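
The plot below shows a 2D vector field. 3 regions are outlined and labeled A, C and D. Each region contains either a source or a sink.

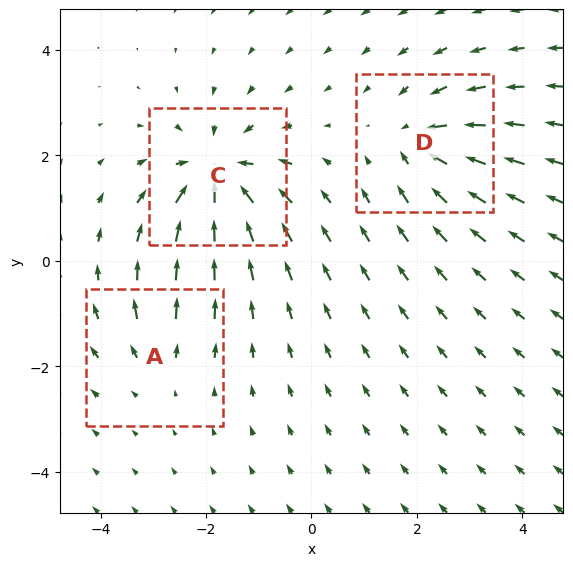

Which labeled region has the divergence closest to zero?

A

Divergence at each region's feature centre — A: about +2, C: about -5, D: about -4. Region A is closest to zero.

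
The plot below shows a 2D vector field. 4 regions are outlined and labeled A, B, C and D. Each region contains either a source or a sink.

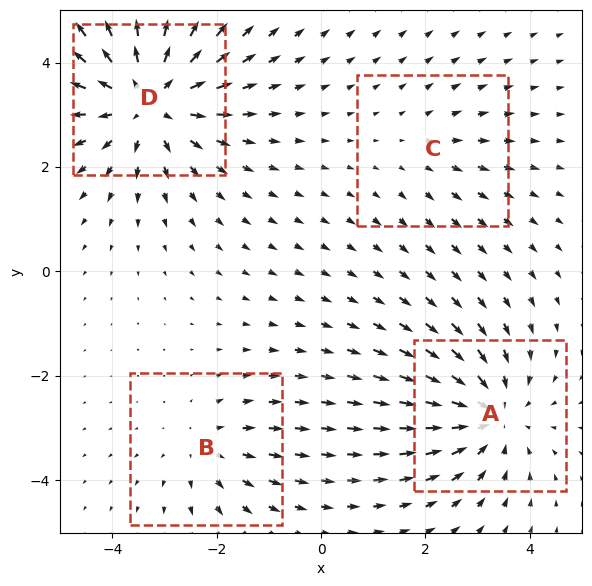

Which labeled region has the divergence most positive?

Divergence at each region's feature centre — A: about -4, B: about +3, C: about +2, D: about +5. Region D is most positive.

D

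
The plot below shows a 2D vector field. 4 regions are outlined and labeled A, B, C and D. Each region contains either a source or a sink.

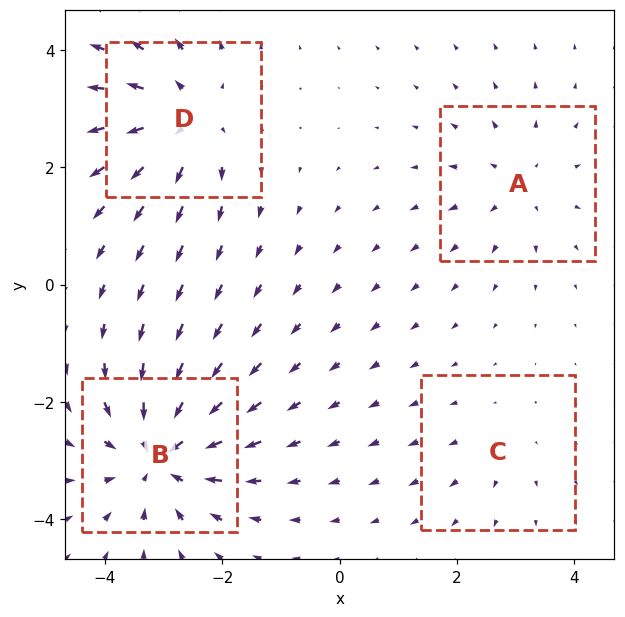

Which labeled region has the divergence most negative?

B

Divergence at each region's feature centre — A: about +3, B: about -7, C: about +2, D: about +5. Region B is most negative.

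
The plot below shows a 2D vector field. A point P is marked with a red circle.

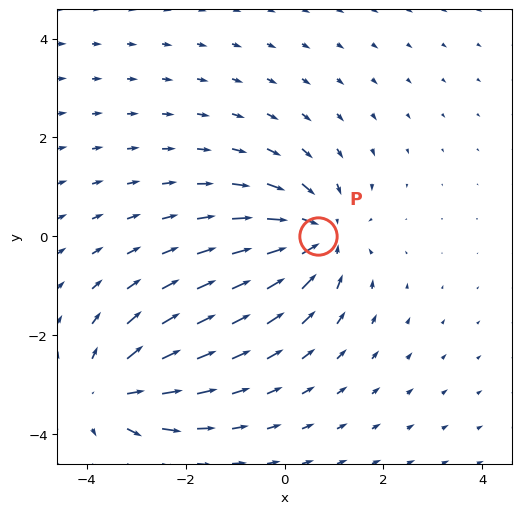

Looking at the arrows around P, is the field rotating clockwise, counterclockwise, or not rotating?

not rotating

Near P at (0.7, 0.0) the arrows show no circulation. The curl there is ≈0.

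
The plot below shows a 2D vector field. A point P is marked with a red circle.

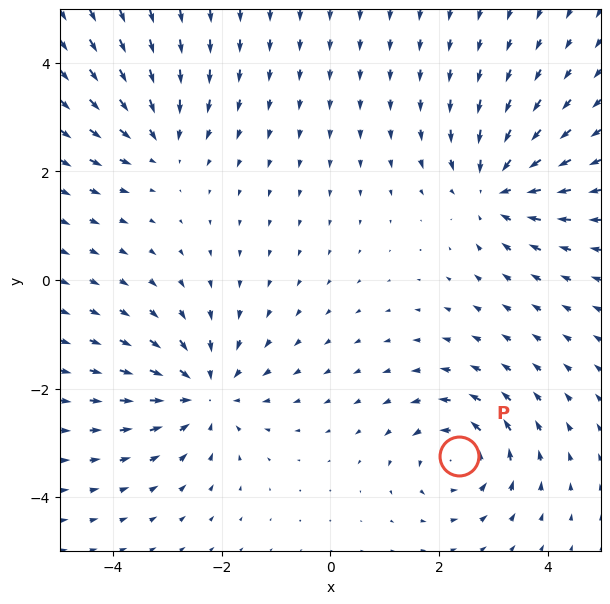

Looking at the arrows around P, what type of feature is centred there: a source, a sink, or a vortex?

vortex

At P (2.4, -3.2) the arrows circulate counterclockwise. Divergence ≈0, curl about +5 — near-zero divergence with nonzero curl is a vortex.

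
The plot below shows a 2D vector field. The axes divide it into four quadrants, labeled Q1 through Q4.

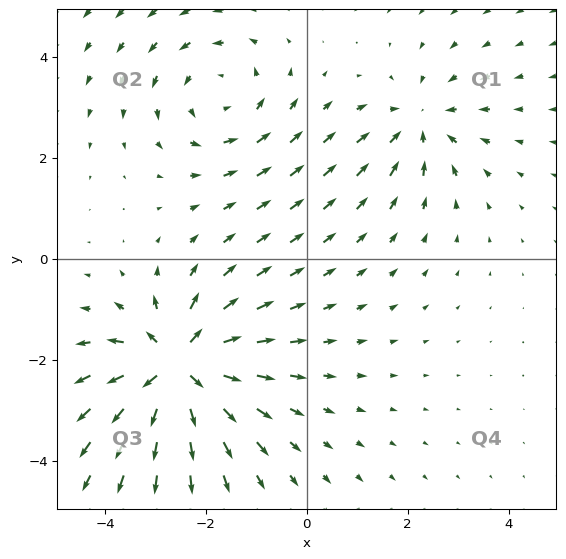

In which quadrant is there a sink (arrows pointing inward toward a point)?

Q1

The sink sits at approximately (2.2, 2.7), which lies in quadrant Q1. The divergence there is about -3, negative as expected for a sink.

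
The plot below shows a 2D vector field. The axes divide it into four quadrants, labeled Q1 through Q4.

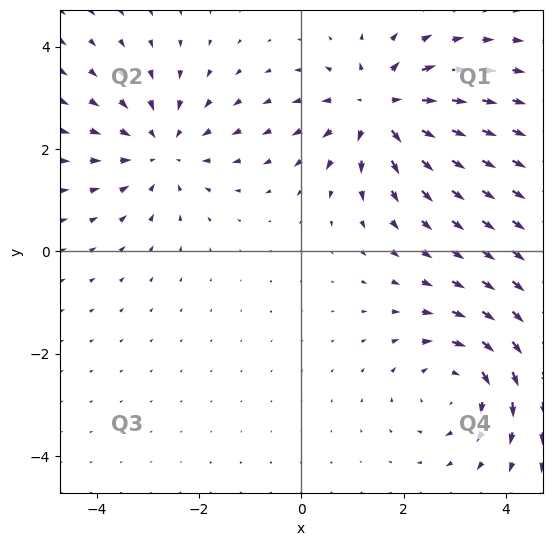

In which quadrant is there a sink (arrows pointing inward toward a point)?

The sink sits at approximately (-2.7, 2.0), which lies in quadrant Q2. The divergence there is about -3, negative as expected for a sink.

Q2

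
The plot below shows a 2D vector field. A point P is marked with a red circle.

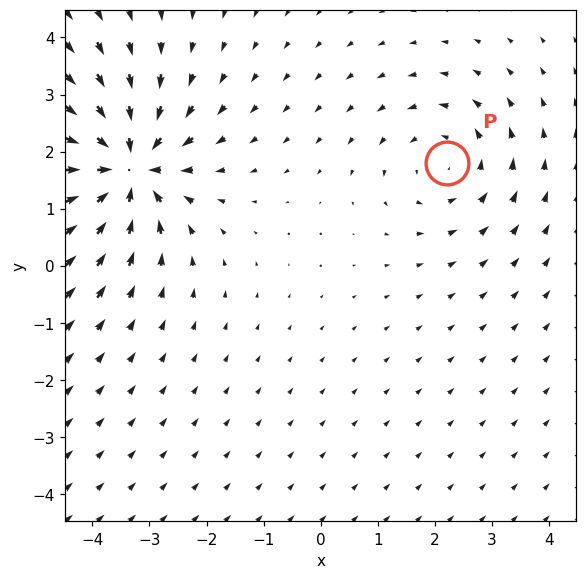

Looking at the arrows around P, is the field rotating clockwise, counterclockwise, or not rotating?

counterclockwise

Near P at (2.2, 1.8) the arrows circulate counterclockwise. The curl (z-component) there is about +2; positive curl means counterclockwise rotation.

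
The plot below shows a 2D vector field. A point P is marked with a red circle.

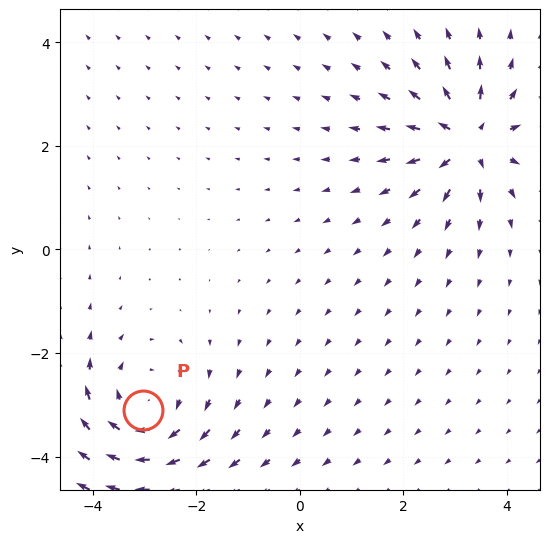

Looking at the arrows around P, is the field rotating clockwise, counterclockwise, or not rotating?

Near P at (-3.0, -3.1) the arrows circulate clockwise. The curl (z-component) there is about -4; negative curl means clockwise rotation.

clockwise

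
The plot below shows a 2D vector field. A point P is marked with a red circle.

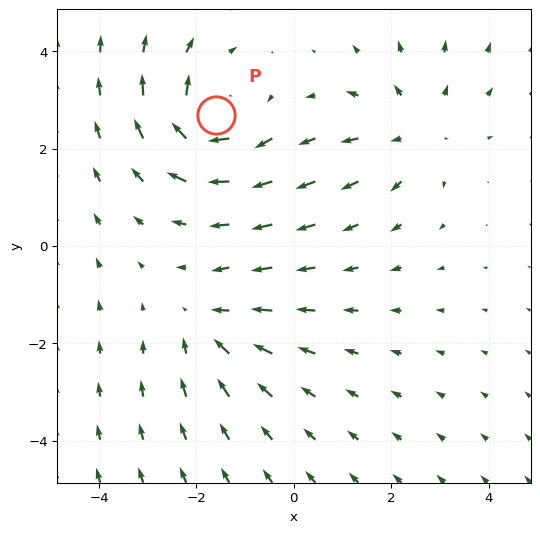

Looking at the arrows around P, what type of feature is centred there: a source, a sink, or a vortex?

vortex

At P (-1.6, 2.7) the arrows circulate clockwise. Divergence ≈0, curl about -4 — near-zero divergence with nonzero curl is a vortex.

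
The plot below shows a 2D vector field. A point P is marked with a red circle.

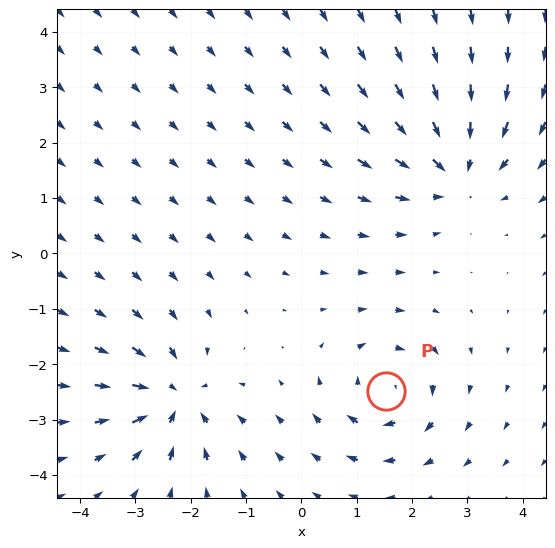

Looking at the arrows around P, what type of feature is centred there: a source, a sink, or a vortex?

At P (1.5, -2.5) the arrows circulate clockwise. Divergence ≈0, curl about -4 — near-zero divergence with nonzero curl is a vortex.

vortex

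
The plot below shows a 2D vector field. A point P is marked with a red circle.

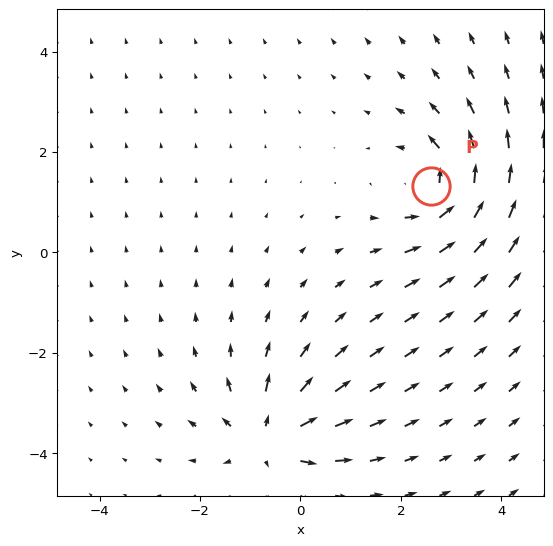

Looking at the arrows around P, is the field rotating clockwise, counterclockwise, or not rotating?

Near P at (2.6, 1.3) the arrows circulate counterclockwise. The curl (z-component) there is about +4; positive curl means counterclockwise rotation.

counterclockwise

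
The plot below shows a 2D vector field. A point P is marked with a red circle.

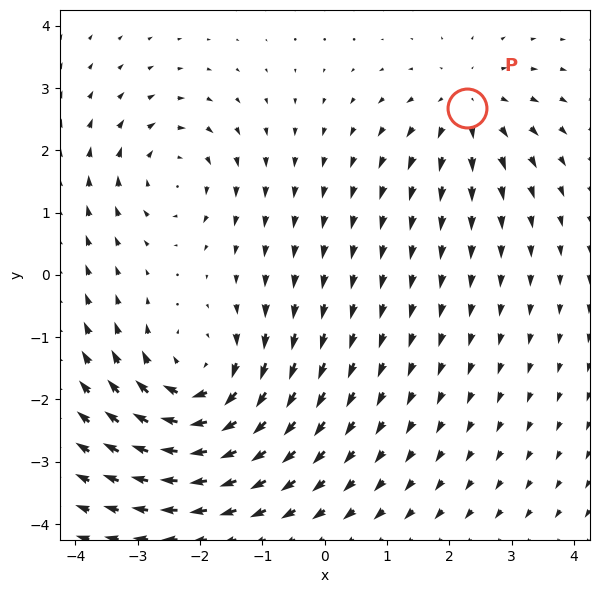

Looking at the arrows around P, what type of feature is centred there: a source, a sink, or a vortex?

At P (2.3, 2.7) the arrows spread outward. Divergence about +3, curl ≈0 — positive divergence with near-zero curl is a source.

source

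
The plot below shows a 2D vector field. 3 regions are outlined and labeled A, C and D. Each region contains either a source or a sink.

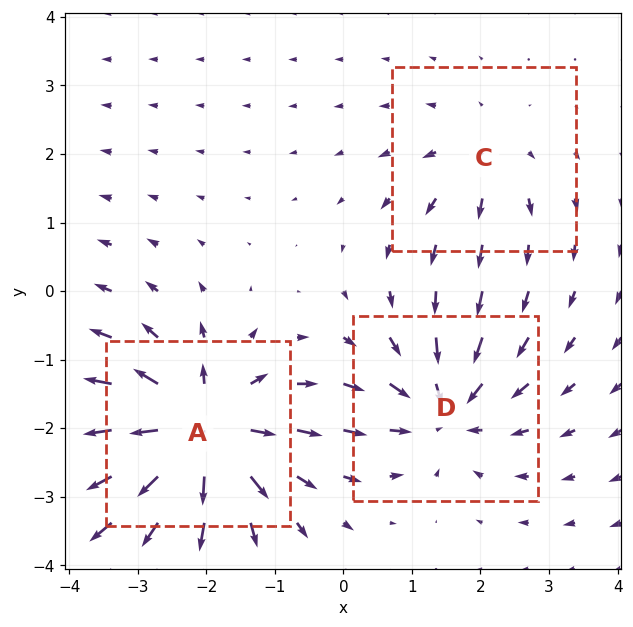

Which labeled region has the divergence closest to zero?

Divergence at each region's feature centre — A: about +6, C: about +2, D: about -4. Region C is closest to zero.

C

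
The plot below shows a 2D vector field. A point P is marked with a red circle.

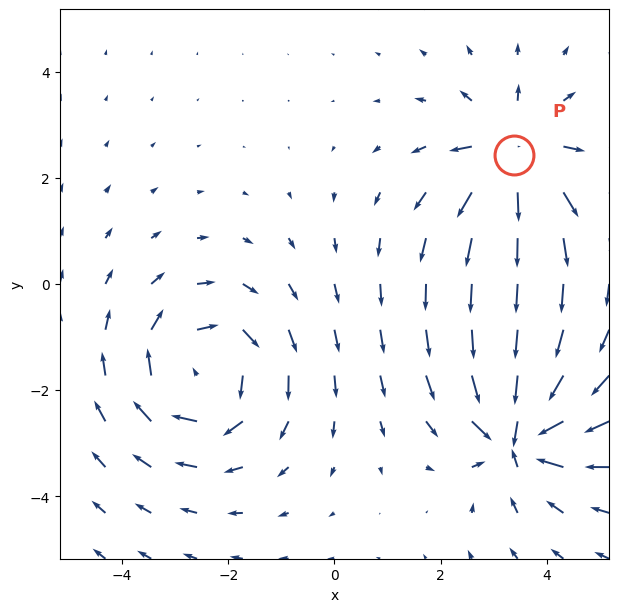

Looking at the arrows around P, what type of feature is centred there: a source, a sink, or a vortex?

At P (3.4, 2.4) the arrows spread outward. Divergence about +4, curl ≈0 — positive divergence with near-zero curl is a source.

source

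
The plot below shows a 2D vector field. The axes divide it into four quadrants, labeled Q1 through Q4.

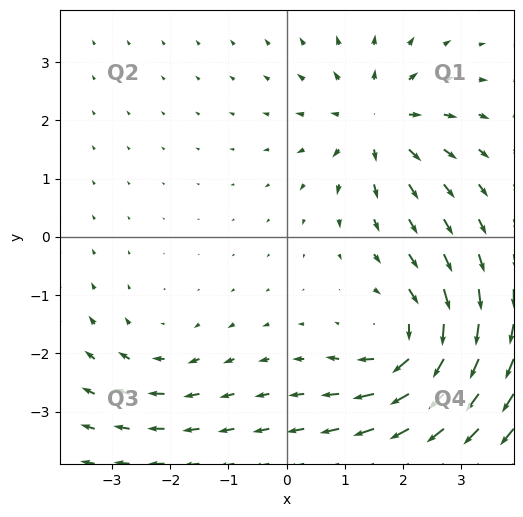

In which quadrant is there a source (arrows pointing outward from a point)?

The source sits at approximately (1.5, 2.0), which lies in quadrant Q1. The divergence there is about +5, positive as expected for a source.

Q1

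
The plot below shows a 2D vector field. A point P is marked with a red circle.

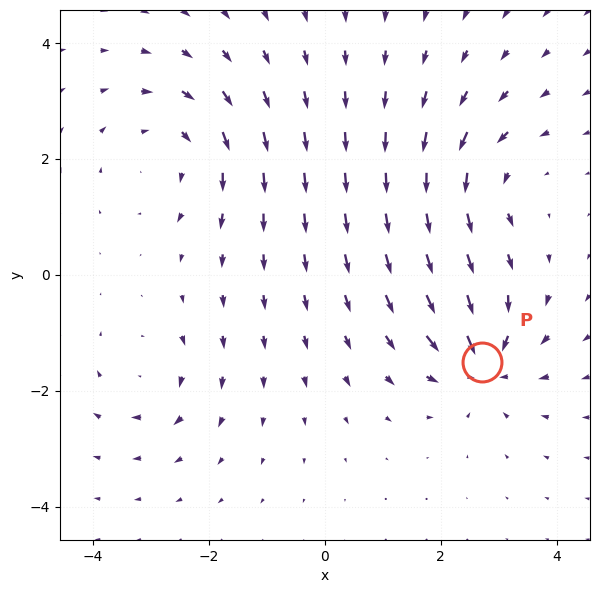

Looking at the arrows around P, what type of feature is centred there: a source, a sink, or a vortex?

At P (2.7, -1.5) the arrows converge inward. Divergence about -5, curl ≈0 — negative divergence with near-zero curl is a sink.

sink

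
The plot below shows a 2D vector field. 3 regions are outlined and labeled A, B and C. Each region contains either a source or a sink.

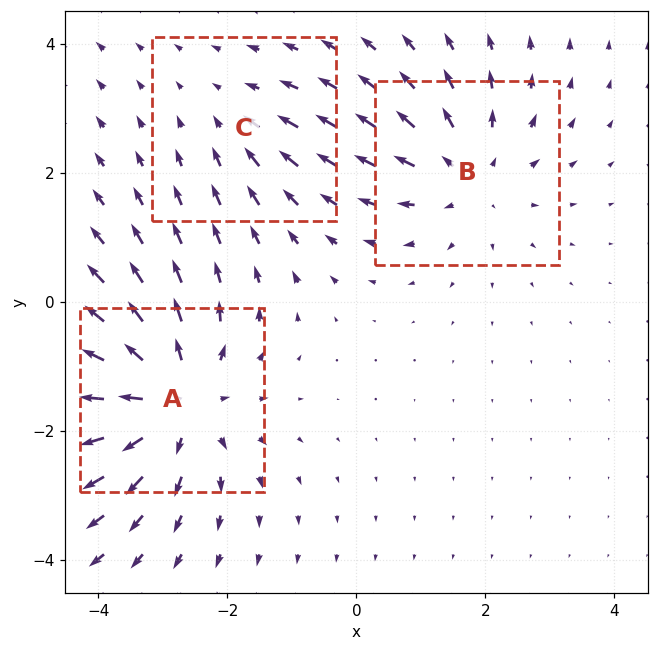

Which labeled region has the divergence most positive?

Divergence at each region's feature centre — A: about +4, B: about +3, C: about -2. Region A is most positive.

A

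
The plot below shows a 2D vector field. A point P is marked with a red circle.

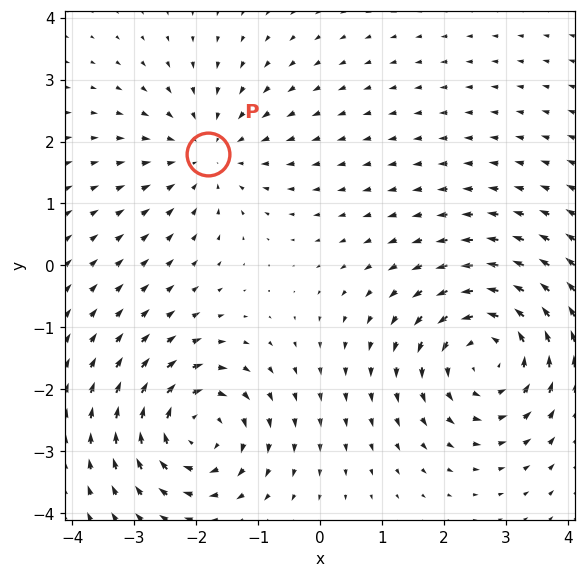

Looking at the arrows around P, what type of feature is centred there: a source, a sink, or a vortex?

sink

At P (-1.8, 1.8) the arrows converge inward. Divergence about -3, curl ≈0 — negative divergence with near-zero curl is a sink.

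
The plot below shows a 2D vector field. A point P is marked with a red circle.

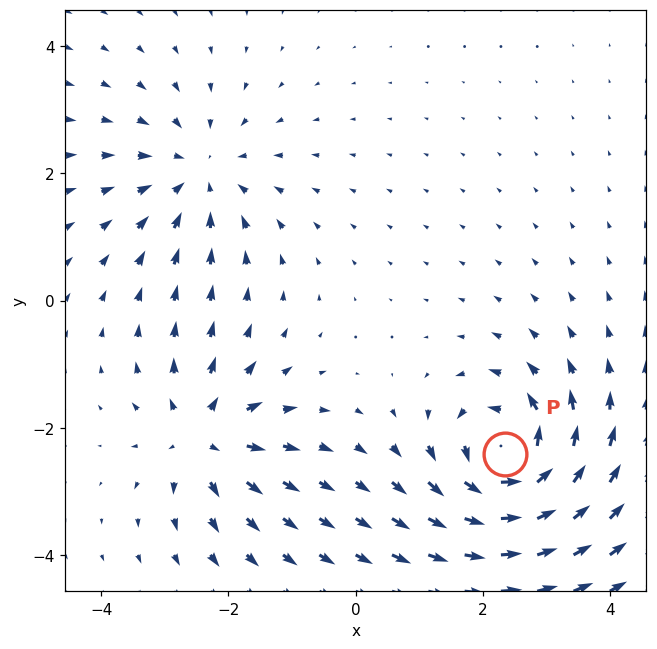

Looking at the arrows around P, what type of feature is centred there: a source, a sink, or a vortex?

vortex

At P (2.3, -2.4) the arrows circulate counterclockwise. Divergence ≈0, curl about +6 — near-zero divergence with nonzero curl is a vortex.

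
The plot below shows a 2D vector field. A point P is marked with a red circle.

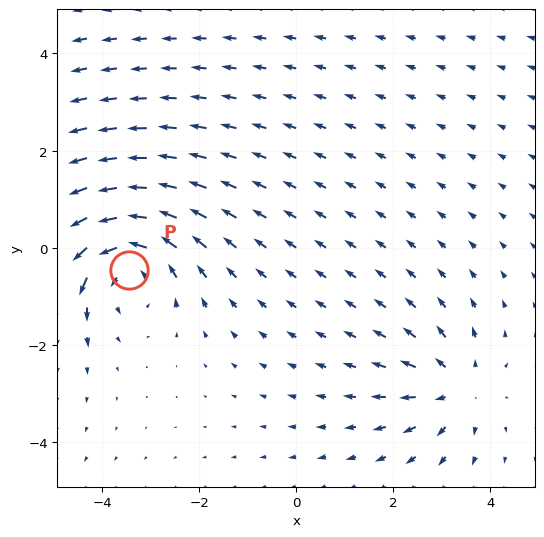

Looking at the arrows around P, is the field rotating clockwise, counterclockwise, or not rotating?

counterclockwise

Near P at (-3.4, -0.5) the arrows circulate counterclockwise. The curl (z-component) there is about +4; positive curl means counterclockwise rotation.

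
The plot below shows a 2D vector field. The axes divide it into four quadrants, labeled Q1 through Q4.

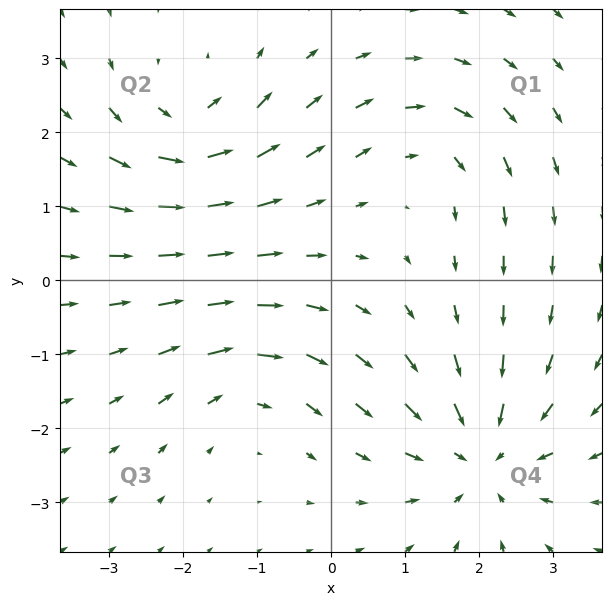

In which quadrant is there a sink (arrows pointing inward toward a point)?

The sink sits at approximately (2.0, -2.4), which lies in quadrant Q4. The divergence there is about -4, negative as expected for a sink.

Q4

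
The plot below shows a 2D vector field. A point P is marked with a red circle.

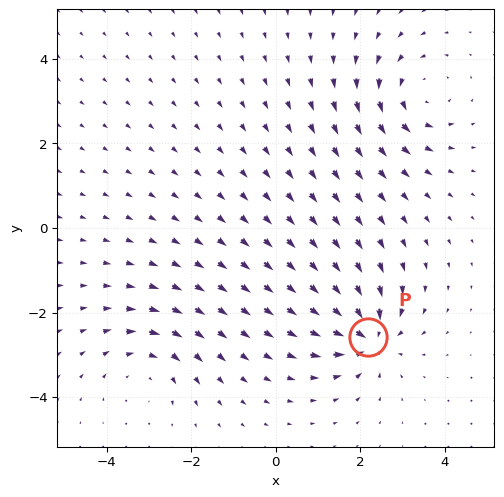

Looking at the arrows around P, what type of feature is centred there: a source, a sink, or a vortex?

At P (2.2, -2.6) the arrows converge inward. Divergence about -7, curl ≈0 — negative divergence with near-zero curl is a sink.

sink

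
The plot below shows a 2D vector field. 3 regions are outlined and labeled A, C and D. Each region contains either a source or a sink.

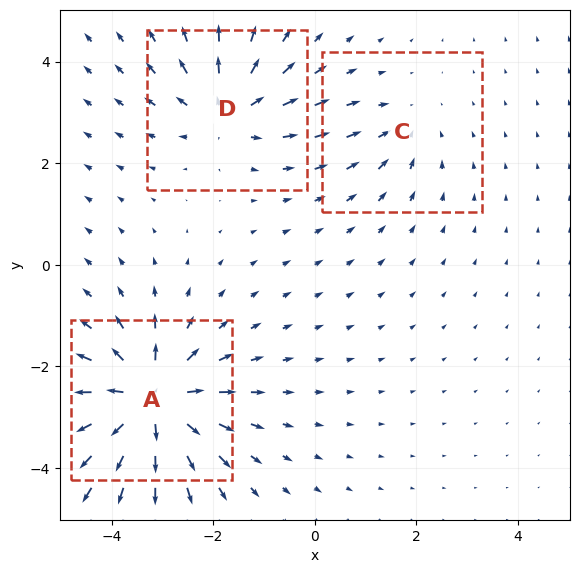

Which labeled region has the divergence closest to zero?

Divergence at each region's feature centre — A: about +6, C: about -2, D: about +4. Region C is closest to zero.

C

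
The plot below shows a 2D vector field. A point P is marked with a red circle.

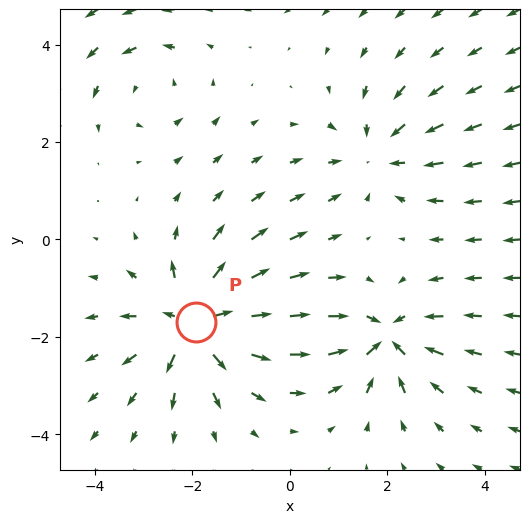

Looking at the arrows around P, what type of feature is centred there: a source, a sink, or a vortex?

At P (-1.9, -1.7) the arrows spread outward. Divergence about +6, curl ≈0 — positive divergence with near-zero curl is a source.

source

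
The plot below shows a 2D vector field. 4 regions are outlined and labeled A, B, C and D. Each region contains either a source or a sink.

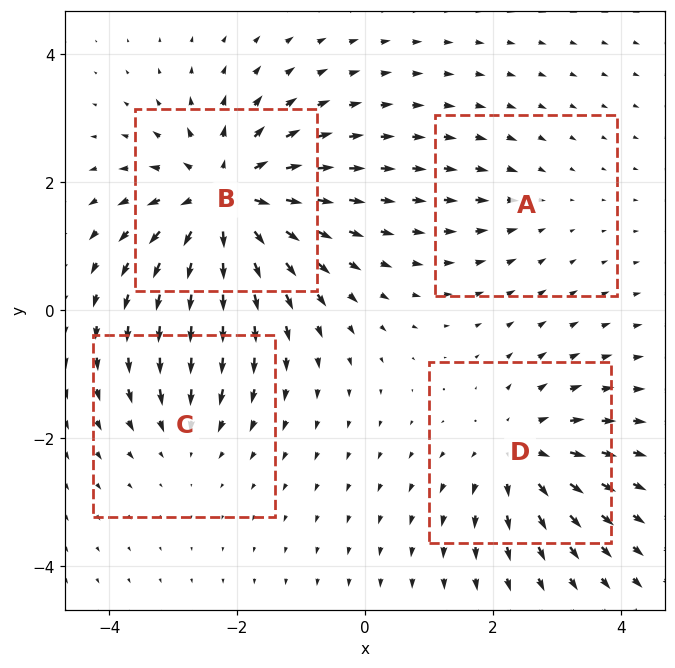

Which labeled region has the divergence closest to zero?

Divergence at each region's feature centre — A: about -2, B: about +8, C: about -3, D: about +5. Region A is closest to zero.

A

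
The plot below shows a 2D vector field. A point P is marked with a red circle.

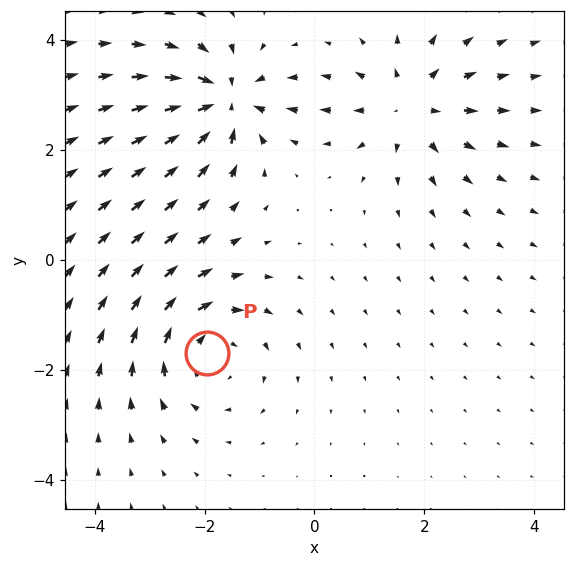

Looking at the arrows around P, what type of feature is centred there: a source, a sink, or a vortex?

At P (-2.0, -1.7) the arrows circulate clockwise. Divergence ≈0, curl about -3 — near-zero divergence with nonzero curl is a vortex.

vortex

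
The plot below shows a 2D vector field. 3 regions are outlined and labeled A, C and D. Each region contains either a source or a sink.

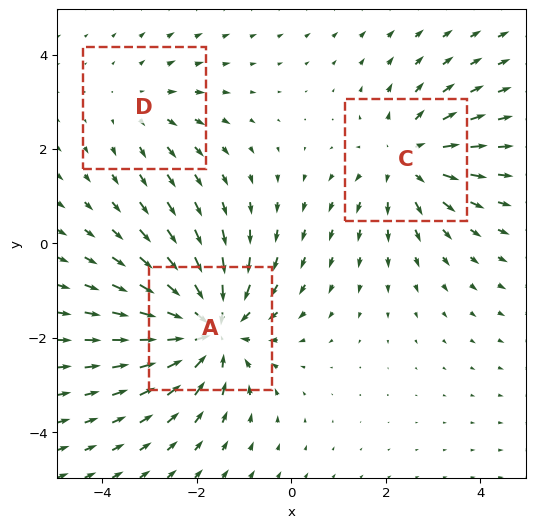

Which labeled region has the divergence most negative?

A

Divergence at each region's feature centre — A: about -4, C: about +3, D: about +2. Region A is most negative.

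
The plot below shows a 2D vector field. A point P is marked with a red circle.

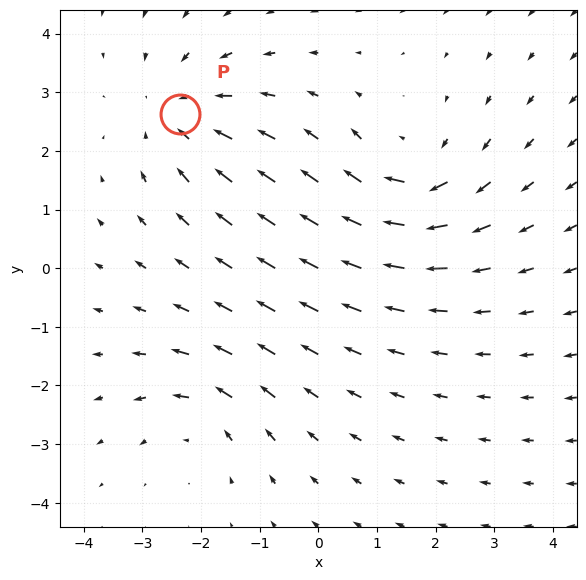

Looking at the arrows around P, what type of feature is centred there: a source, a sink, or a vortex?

At P (-2.4, 2.6) the arrows converge inward. Divergence about -3, curl ≈0 — negative divergence with near-zero curl is a sink.

sink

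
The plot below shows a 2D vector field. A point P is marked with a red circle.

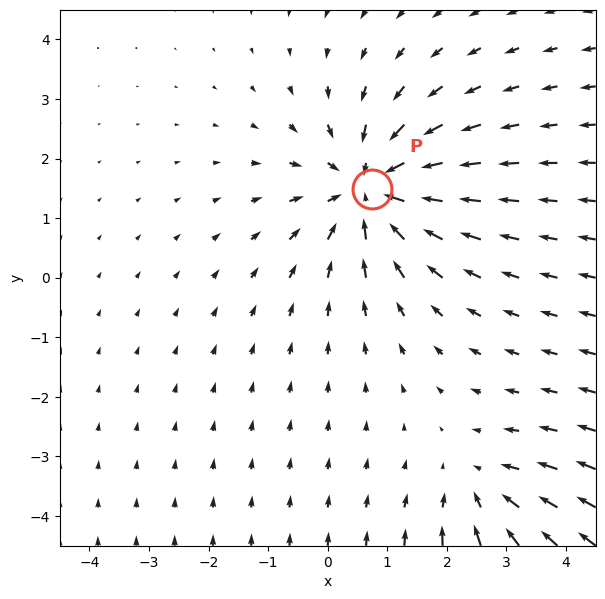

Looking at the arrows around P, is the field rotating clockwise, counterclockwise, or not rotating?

not rotating

Near P at (0.7, 1.5) the arrows show no circulation. The curl there is ≈0.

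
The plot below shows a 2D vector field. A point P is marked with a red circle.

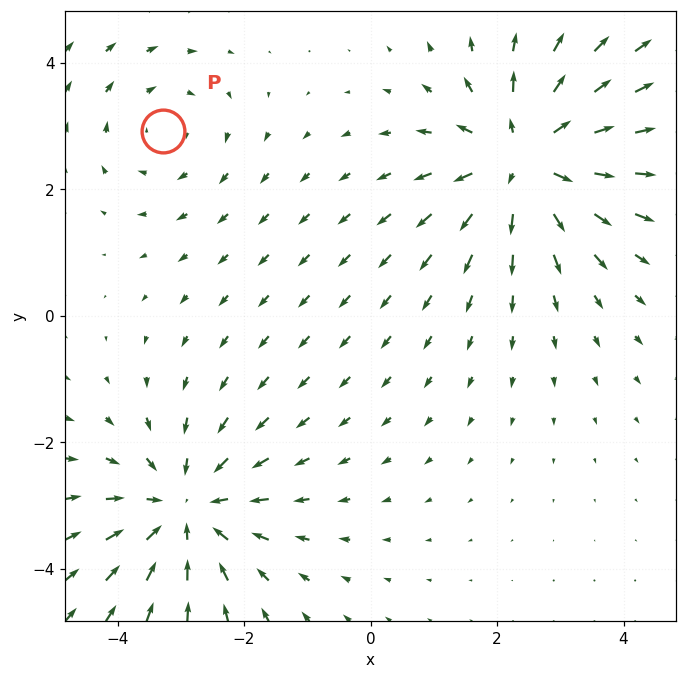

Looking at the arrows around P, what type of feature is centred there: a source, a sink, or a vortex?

At P (-3.3, 2.9) the arrows circulate clockwise. Divergence ≈0, curl about -2 — near-zero divergence with nonzero curl is a vortex.

vortex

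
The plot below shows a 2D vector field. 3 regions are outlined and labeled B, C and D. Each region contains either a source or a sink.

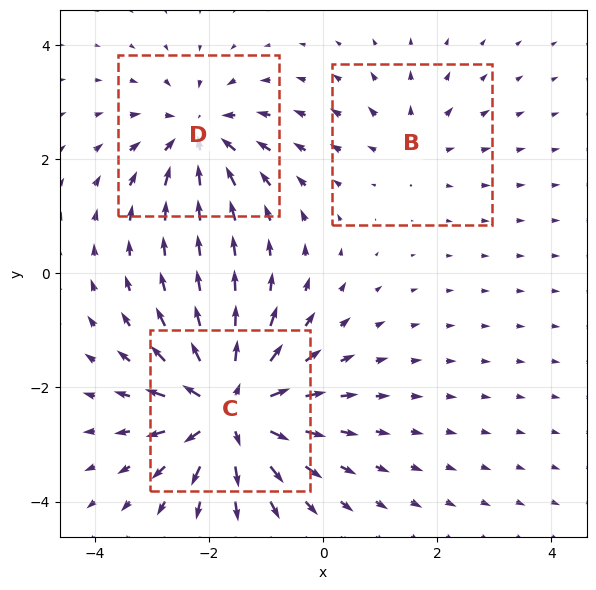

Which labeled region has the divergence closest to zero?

Divergence at each region's feature centre — B: about +2, C: about +6, D: about -4. Region B is closest to zero.

B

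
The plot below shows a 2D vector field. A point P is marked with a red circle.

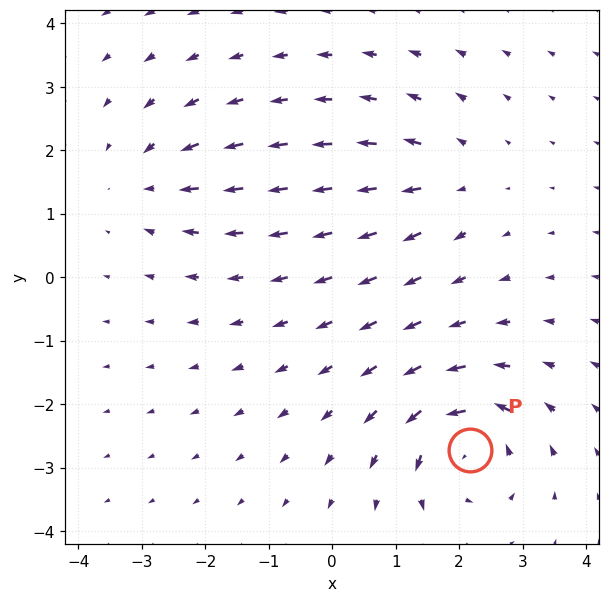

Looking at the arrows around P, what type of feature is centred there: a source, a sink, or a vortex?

vortex

At P (2.2, -2.7) the arrows circulate counterclockwise. Divergence ≈0, curl about +6 — near-zero divergence with nonzero curl is a vortex.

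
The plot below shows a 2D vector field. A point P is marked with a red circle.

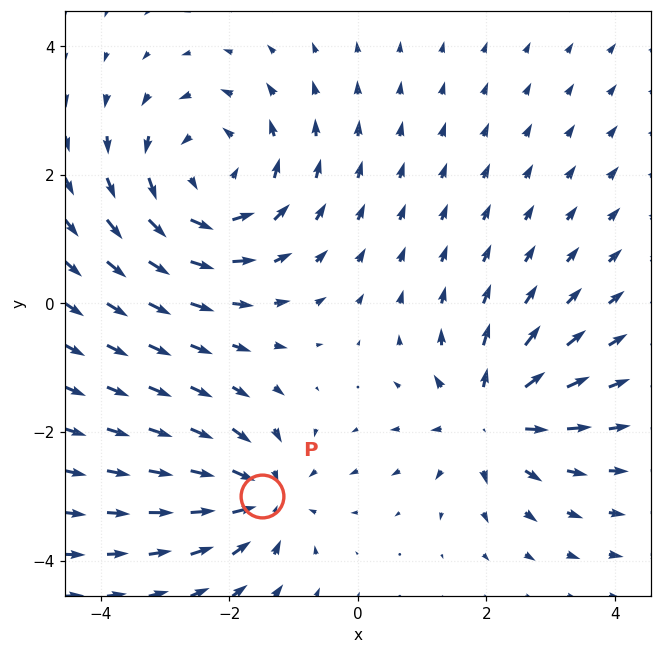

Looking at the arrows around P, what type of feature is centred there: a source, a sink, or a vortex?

At P (-1.5, -3.0) the arrows converge inward. Divergence about -4, curl ≈0 — negative divergence with near-zero curl is a sink.

sink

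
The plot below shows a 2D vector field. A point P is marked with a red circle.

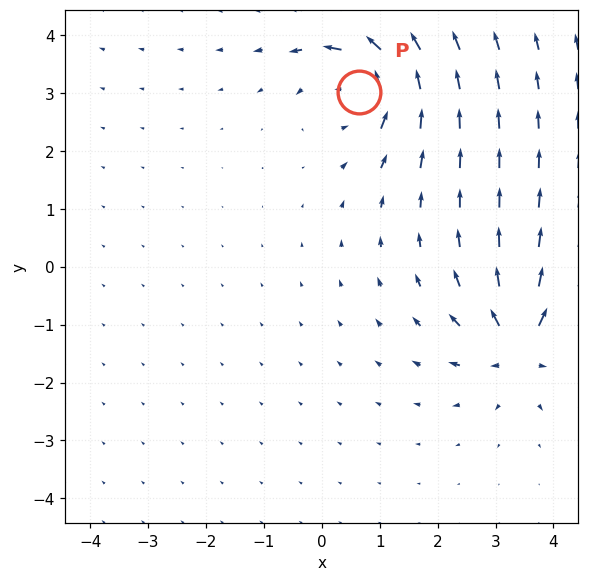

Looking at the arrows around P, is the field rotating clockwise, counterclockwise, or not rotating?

Near P at (0.6, 3.0) the arrows circulate counterclockwise. The curl (z-component) there is about +6; positive curl means counterclockwise rotation.

counterclockwise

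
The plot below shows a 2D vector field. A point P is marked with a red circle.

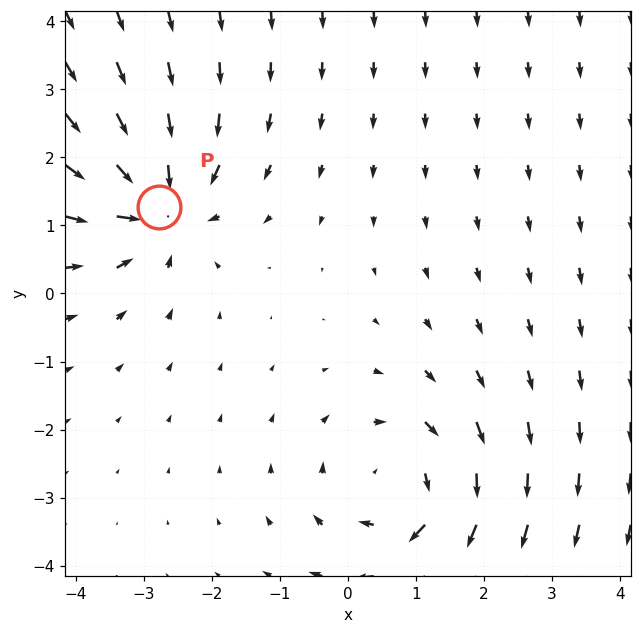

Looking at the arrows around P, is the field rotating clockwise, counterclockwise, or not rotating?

Near P at (-2.8, 1.3) the arrows show no circulation. The curl there is ≈0.

not rotating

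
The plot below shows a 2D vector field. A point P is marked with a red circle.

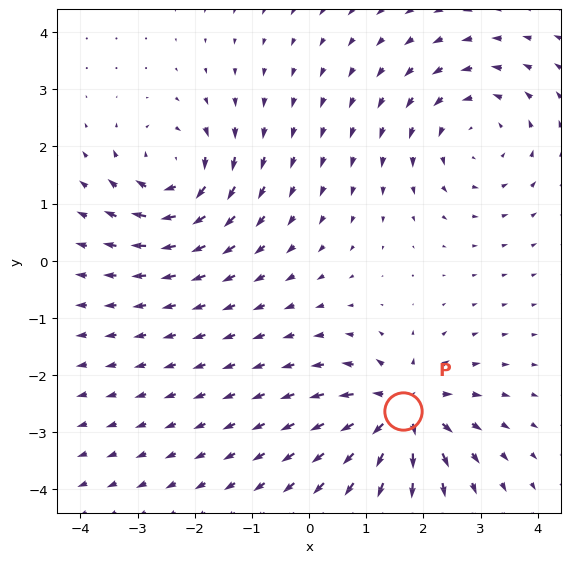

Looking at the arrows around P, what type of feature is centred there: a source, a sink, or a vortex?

source

At P (1.6, -2.6) the arrows spread outward. Divergence about +6, curl ≈0 — positive divergence with near-zero curl is a source.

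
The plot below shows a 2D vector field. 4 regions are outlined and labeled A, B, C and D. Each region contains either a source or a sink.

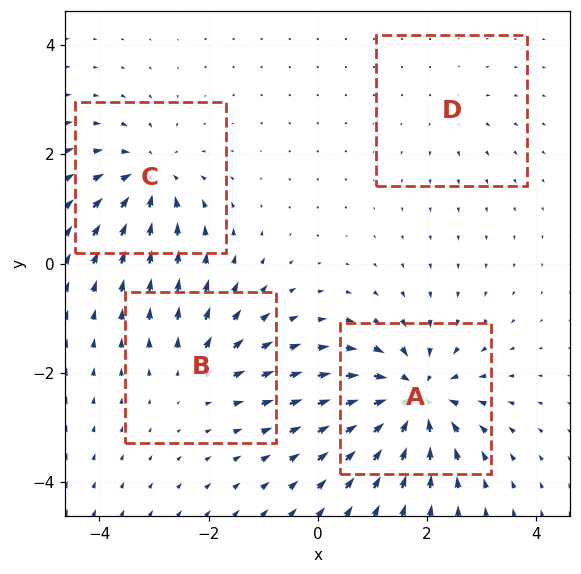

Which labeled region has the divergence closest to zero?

D

Divergence at each region's feature centre — A: about -9, B: about +4, C: about -6, D: about +2. Region D is closest to zero.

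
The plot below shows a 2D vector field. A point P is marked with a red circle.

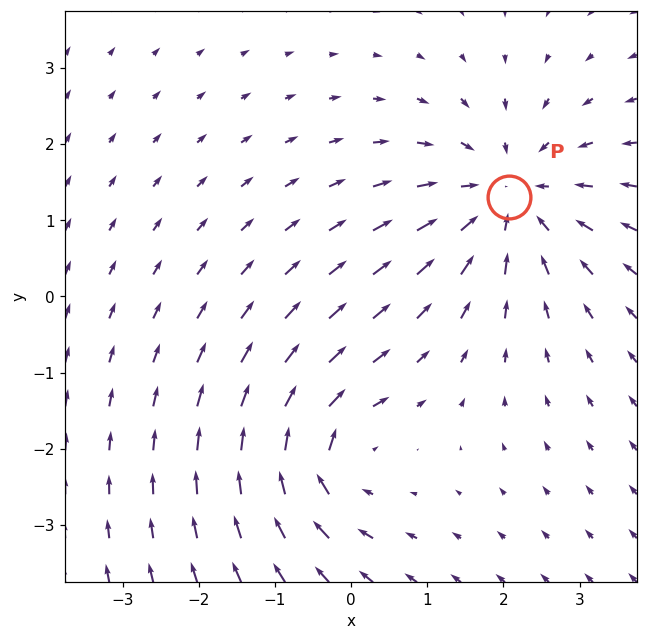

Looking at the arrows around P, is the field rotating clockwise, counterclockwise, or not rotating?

not rotating

Near P at (2.1, 1.3) the arrows show no circulation. The curl there is ≈0.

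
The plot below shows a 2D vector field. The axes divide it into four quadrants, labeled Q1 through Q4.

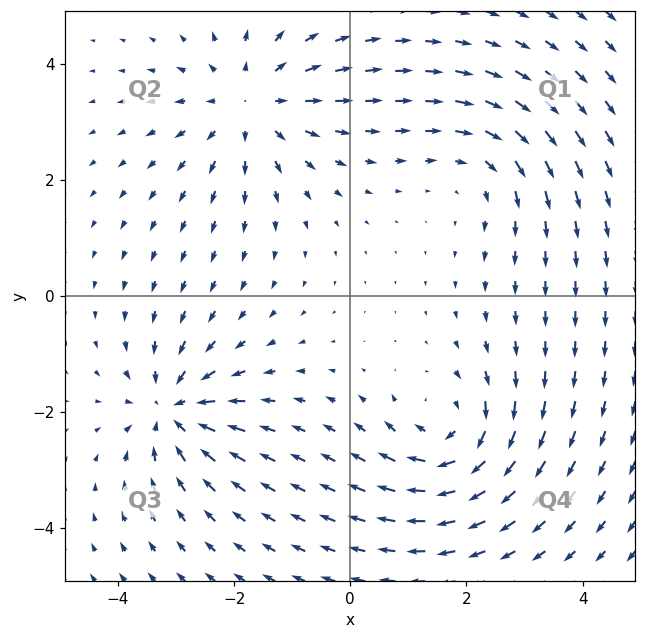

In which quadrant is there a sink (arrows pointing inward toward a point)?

Q3

The sink sits at approximately (-3.1, -2.0), which lies in quadrant Q3. The divergence there is about -5, negative as expected for a sink.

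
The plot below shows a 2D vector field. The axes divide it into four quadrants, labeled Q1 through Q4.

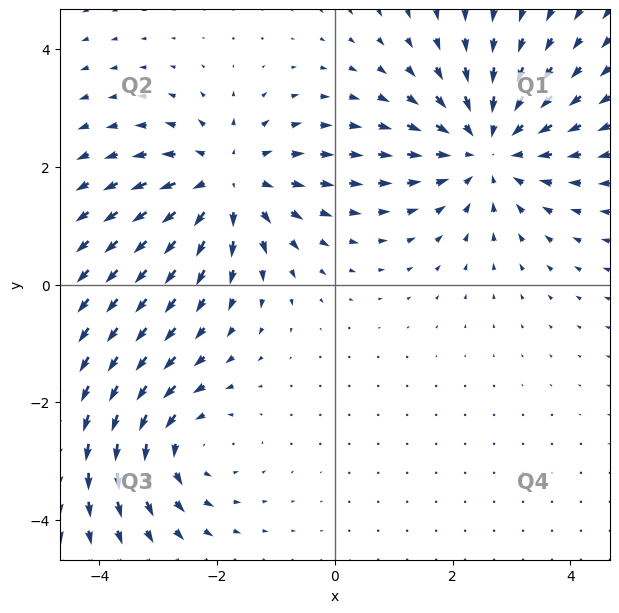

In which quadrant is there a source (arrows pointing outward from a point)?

The source sits at approximately (-1.8, 1.7), which lies in quadrant Q2. The divergence there is about +4, positive as expected for a source.

Q2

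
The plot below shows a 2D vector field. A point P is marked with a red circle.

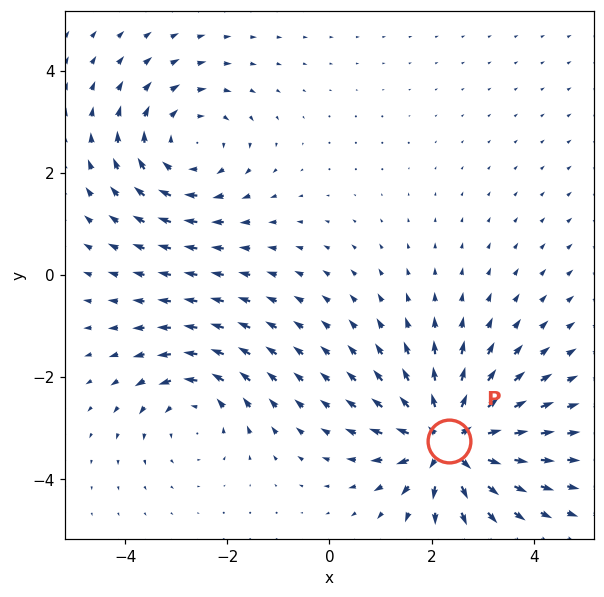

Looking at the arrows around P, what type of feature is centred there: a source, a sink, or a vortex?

source

At P (2.3, -3.3) the arrows spread outward. Divergence about +6, curl ≈0 — positive divergence with near-zero curl is a source.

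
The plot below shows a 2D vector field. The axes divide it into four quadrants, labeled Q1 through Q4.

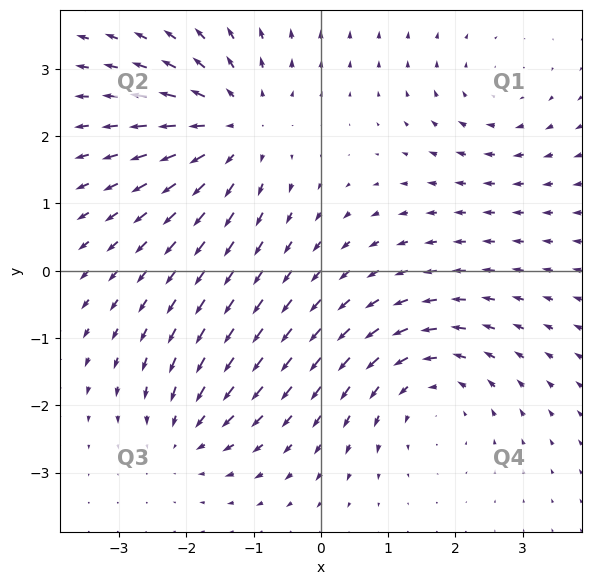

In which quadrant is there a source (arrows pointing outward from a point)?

Q2

The source sits at approximately (-1.3, 2.1), which lies in quadrant Q2. The divergence there is about +4, positive as expected for a source.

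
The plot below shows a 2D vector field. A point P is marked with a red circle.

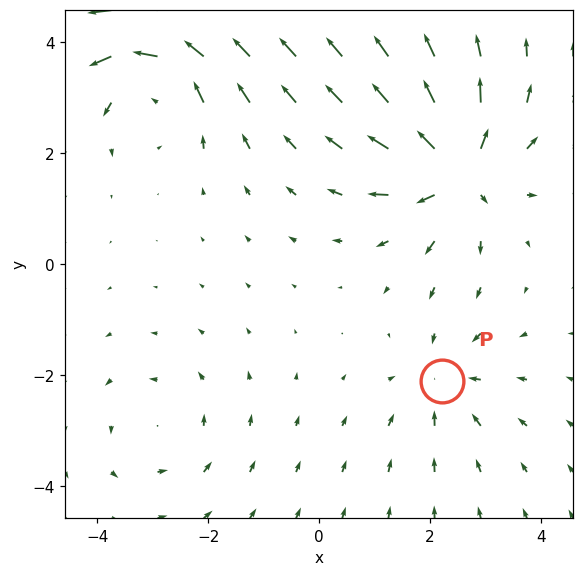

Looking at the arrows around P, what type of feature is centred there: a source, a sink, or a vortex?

sink

At P (2.2, -2.1) the arrows converge inward. Divergence about -3, curl ≈0 — negative divergence with near-zero curl is a sink.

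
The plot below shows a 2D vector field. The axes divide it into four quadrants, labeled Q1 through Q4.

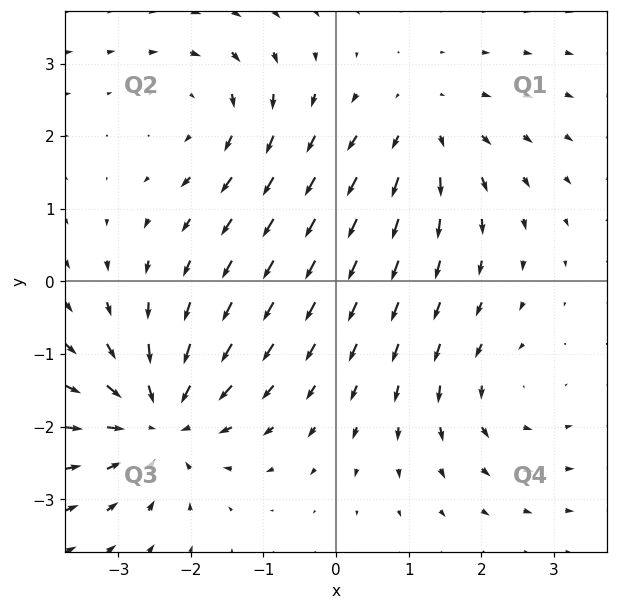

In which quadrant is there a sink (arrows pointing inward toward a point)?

The sink sits at approximately (-2.4, -1.9), which lies in quadrant Q3. The divergence there is about -5, negative as expected for a sink.

Q3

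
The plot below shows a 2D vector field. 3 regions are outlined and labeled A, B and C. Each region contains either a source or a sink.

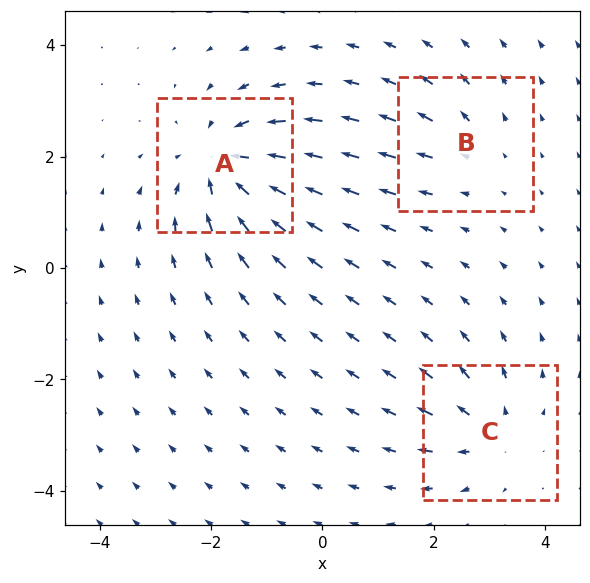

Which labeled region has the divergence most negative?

Divergence at each region's feature centre — A: about -5, B: about +2, C: about +3. Region A is most negative.

A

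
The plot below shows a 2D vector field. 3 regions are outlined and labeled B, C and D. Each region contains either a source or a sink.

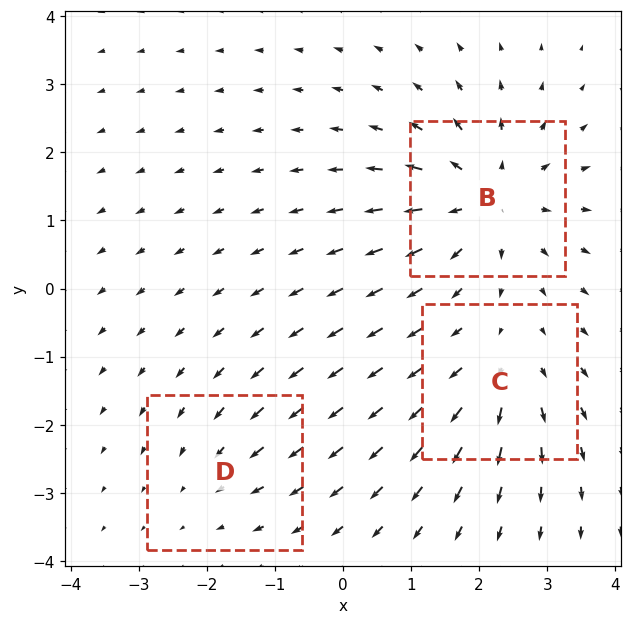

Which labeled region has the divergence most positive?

Divergence at each region's feature centre — B: about +5, C: about +3, D: about -2. Region B is most positive.

B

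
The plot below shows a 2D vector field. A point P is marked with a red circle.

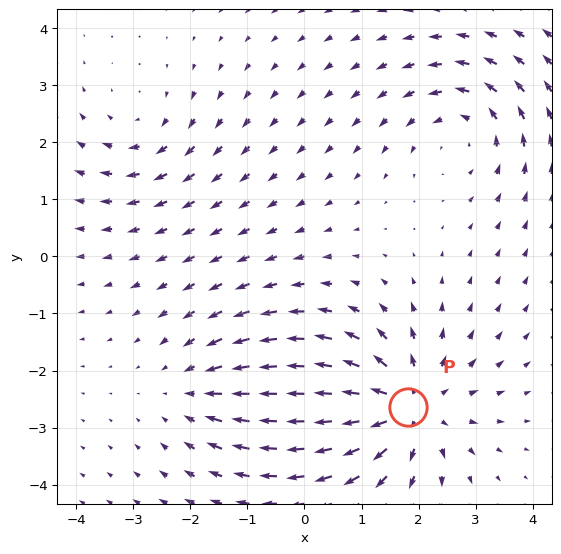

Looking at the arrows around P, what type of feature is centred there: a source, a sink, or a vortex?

At P (1.8, -2.6) the arrows spread outward. Divergence about +5, curl ≈0 — positive divergence with near-zero curl is a source.

source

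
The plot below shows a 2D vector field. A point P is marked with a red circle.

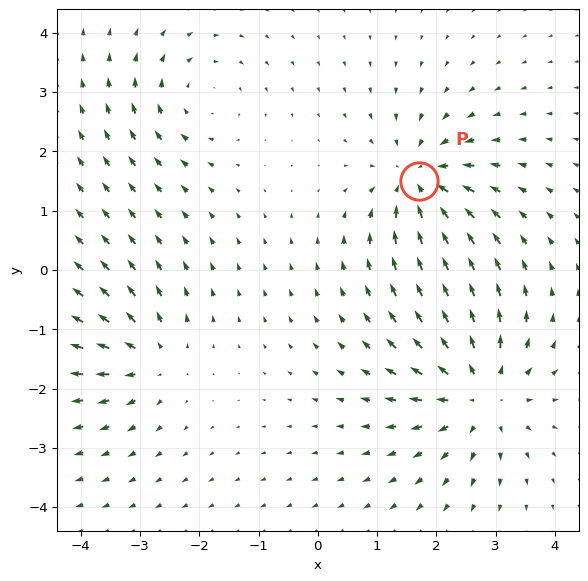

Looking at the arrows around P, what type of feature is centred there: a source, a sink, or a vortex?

sink

At P (1.7, 1.5) the arrows converge inward. Divergence about -5, curl ≈0 — negative divergence with near-zero curl is a sink.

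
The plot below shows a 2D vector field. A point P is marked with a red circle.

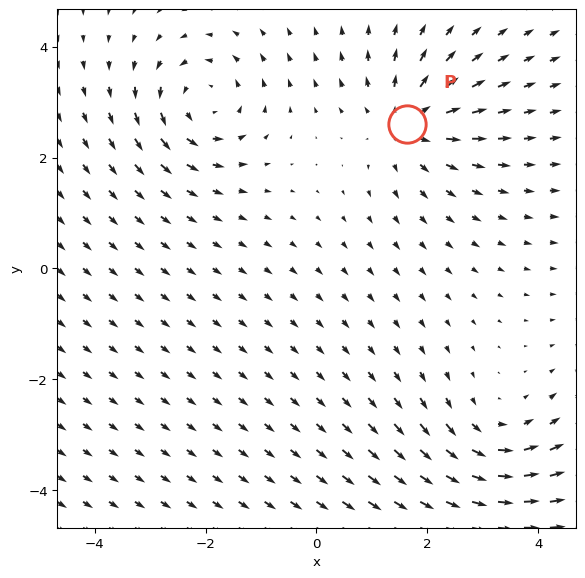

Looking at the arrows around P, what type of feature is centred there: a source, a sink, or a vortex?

source

At P (1.6, 2.6) the arrows spread outward. Divergence about +3, curl ≈0 — positive divergence with near-zero curl is a source.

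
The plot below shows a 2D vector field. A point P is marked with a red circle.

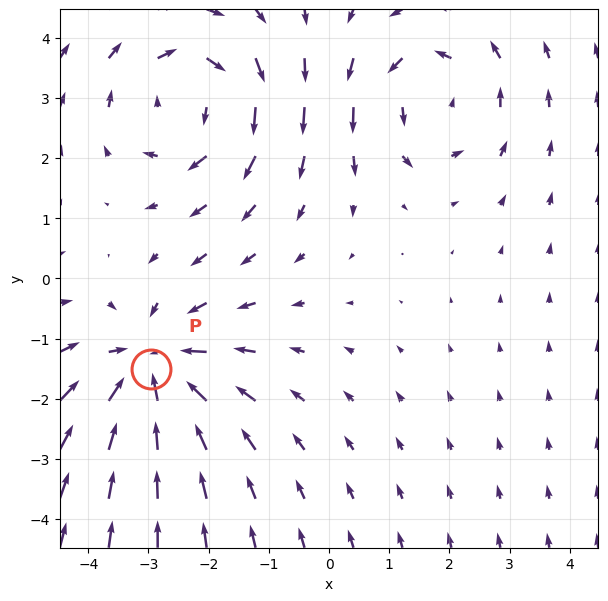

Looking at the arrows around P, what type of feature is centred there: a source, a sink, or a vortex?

sink

At P (-3.0, -1.5) the arrows converge inward. Divergence about -3, curl ≈0 — negative divergence with near-zero curl is a sink.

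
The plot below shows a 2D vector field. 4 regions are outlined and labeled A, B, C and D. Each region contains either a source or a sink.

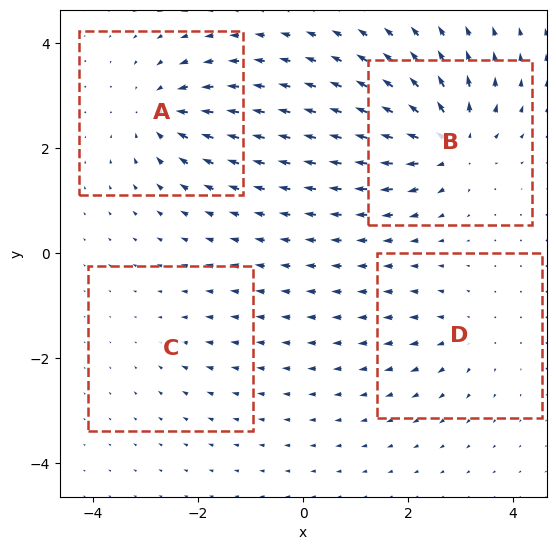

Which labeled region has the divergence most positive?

B

Divergence at each region's feature centre — A: about -6, B: about +8, C: about -2, D: about +4. Region B is most positive.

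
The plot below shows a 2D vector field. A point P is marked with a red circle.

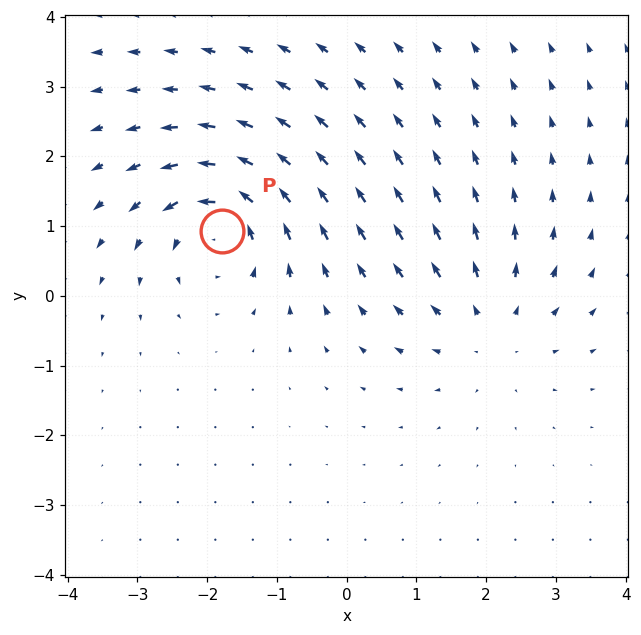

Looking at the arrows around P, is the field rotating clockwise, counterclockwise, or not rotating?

counterclockwise

Near P at (-1.8, 0.9) the arrows circulate counterclockwise. The curl (z-component) there is about +6; positive curl means counterclockwise rotation.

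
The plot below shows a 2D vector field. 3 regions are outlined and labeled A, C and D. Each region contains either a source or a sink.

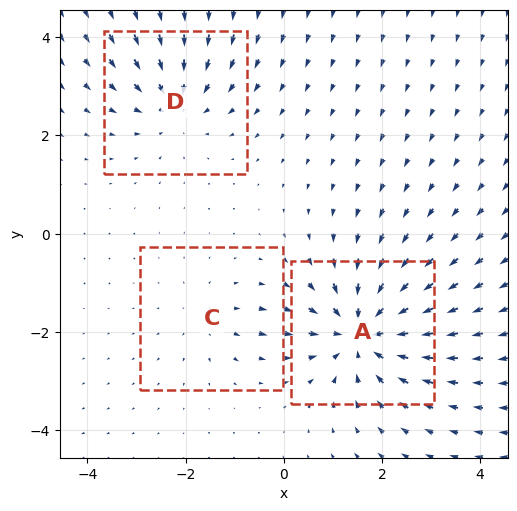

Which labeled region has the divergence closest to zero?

C

Divergence at each region's feature centre — A: about -5, C: about +2, D: about -3. Region C is closest to zero.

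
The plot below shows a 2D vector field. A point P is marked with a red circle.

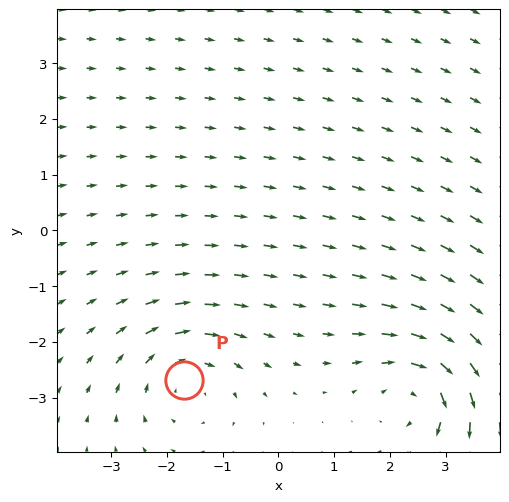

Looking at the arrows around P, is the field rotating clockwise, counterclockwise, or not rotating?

clockwise

Near P at (-1.7, -2.7) the arrows circulate clockwise. The curl (z-component) there is about -3; negative curl means clockwise rotation.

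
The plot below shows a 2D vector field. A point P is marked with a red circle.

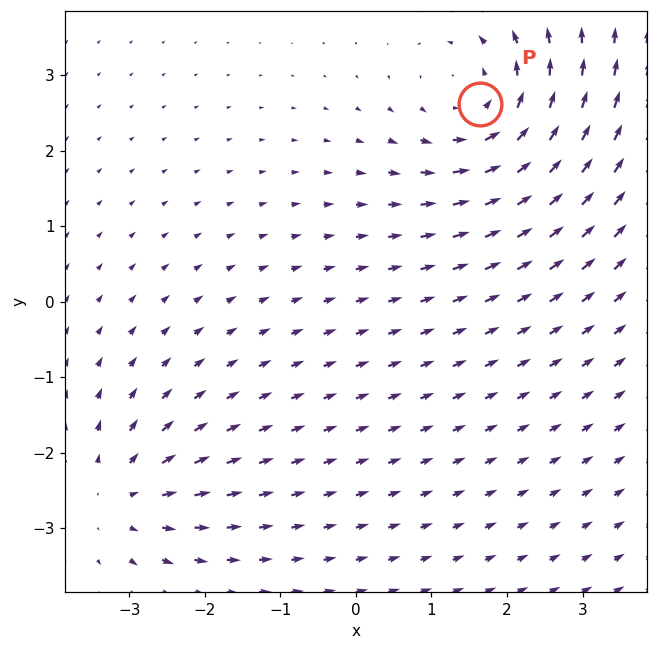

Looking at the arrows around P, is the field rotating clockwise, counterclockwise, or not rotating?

Near P at (1.6, 2.6) the arrows circulate counterclockwise. The curl (z-component) there is about +4; positive curl means counterclockwise rotation.

counterclockwise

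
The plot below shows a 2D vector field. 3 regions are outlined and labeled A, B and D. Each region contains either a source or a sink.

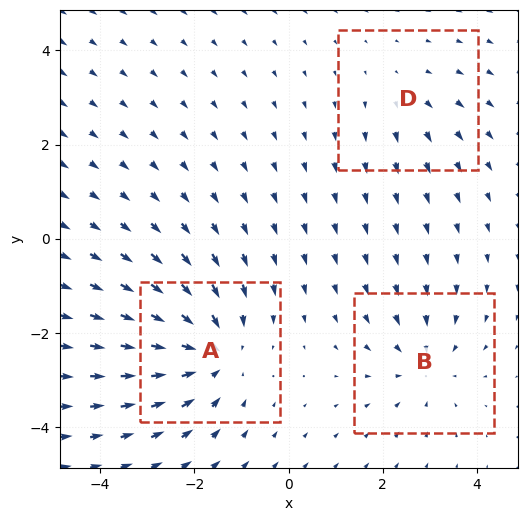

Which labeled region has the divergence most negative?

Divergence at each region's feature centre — A: about -4, B: about -3, D: about +2. Region A is most negative.

A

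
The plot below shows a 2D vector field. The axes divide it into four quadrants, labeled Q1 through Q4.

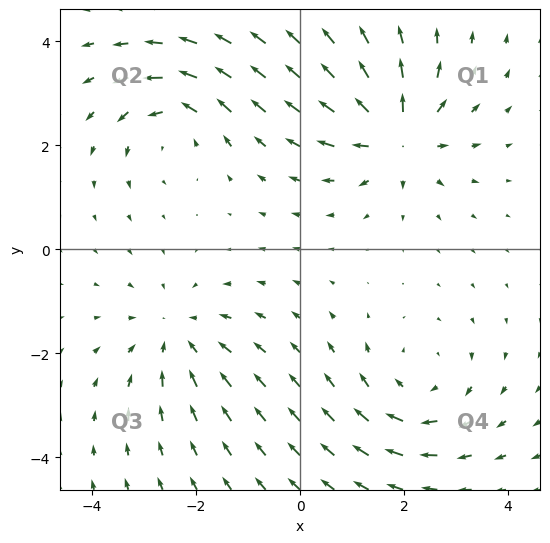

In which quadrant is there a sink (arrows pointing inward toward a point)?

The sink sits at approximately (-2.4, -1.6), which lies in quadrant Q3. The divergence there is about -2, negative as expected for a sink.

Q3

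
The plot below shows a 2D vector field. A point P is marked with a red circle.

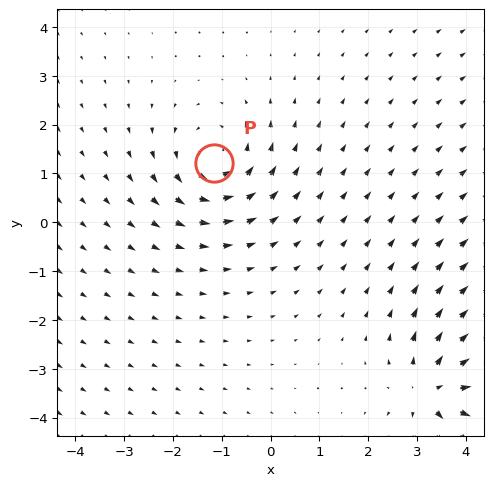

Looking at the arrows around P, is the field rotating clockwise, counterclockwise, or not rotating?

Near P at (-1.2, 1.2) the arrows circulate counterclockwise. The curl (z-component) there is about +4; positive curl means counterclockwise rotation.

counterclockwise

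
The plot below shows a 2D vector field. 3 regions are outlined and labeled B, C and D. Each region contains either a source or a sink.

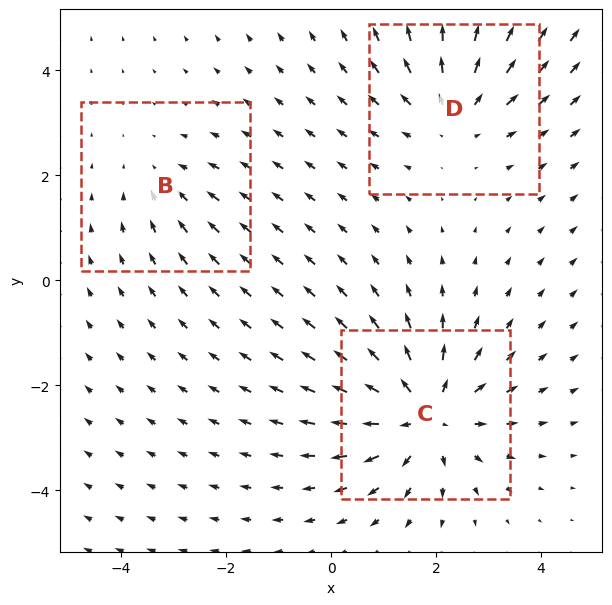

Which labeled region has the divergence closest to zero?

B

Divergence at each region's feature centre — B: about -2, C: about +4, D: about +3. Region B is closest to zero.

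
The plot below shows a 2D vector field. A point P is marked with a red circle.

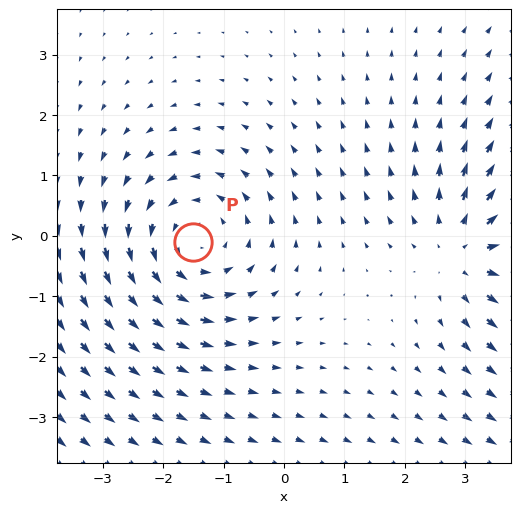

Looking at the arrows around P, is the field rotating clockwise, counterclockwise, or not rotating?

counterclockwise

Near P at (-1.5, -0.1) the arrows circulate counterclockwise. The curl (z-component) there is about +3; positive curl means counterclockwise rotation.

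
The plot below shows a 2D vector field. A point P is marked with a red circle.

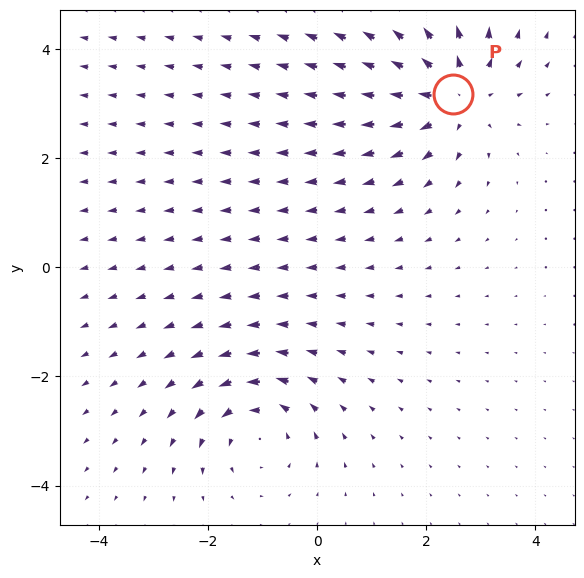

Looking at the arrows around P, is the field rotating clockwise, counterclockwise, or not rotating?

Near P at (2.5, 3.2) the arrows show no circulation. The curl there is ≈0.

not rotating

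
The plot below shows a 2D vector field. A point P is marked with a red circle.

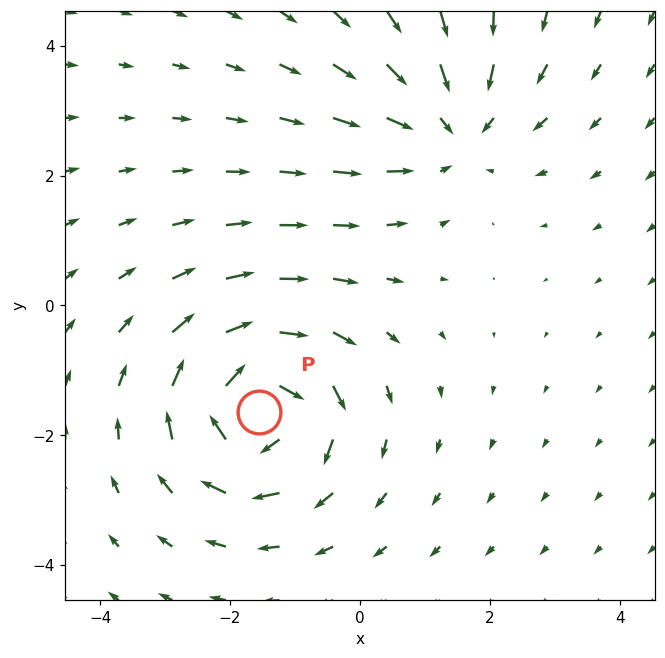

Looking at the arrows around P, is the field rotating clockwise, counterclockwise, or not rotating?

clockwise

Near P at (-1.6, -1.6) the arrows circulate clockwise. The curl (z-component) there is about -6; negative curl means clockwise rotation.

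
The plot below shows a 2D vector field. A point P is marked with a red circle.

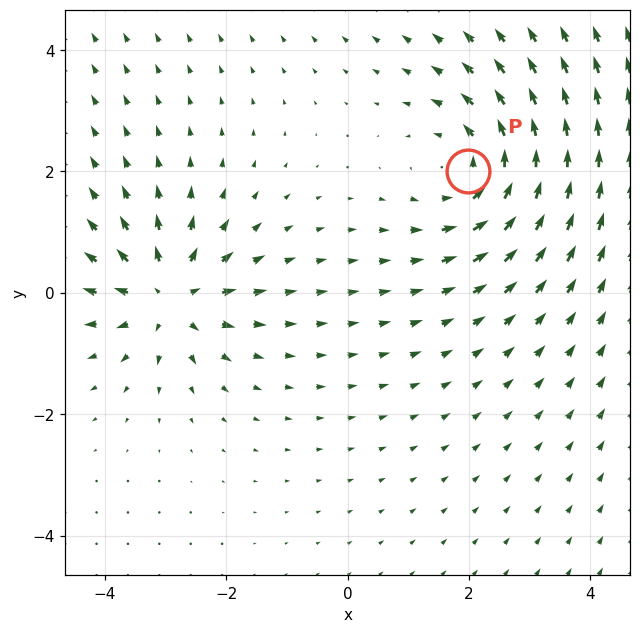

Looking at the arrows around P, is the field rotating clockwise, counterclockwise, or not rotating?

counterclockwise

Near P at (2.0, 2.0) the arrows circulate counterclockwise. The curl (z-component) there is about +4; positive curl means counterclockwise rotation.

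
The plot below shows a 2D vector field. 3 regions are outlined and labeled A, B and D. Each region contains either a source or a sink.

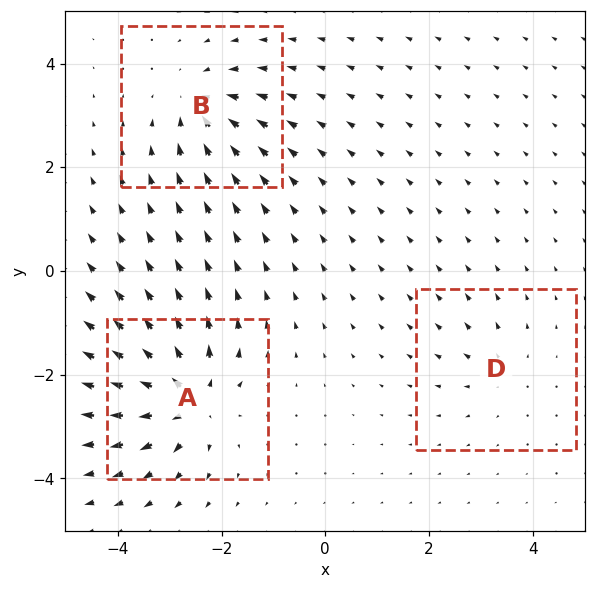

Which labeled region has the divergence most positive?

A

Divergence at each region's feature centre — A: about +6, B: about -4, D: about +2. Region A is most positive.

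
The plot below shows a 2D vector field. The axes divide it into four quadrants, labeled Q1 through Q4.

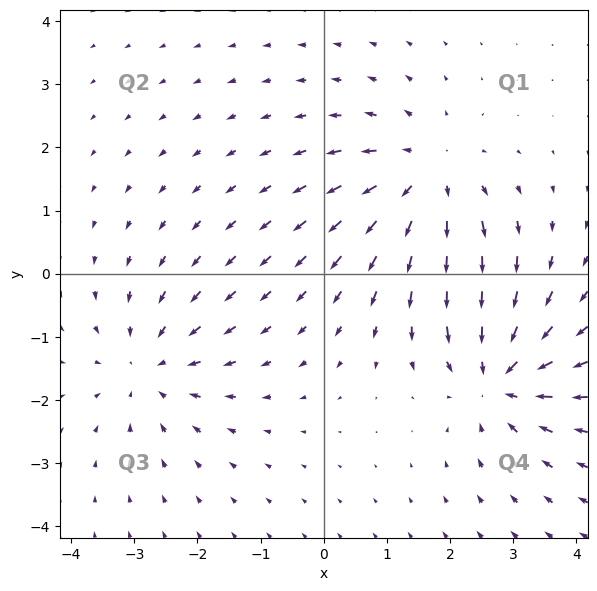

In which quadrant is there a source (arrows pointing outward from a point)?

Q1

The source sits at approximately (1.6, 1.6), which lies in quadrant Q1. The divergence there is about +5, positive as expected for a source.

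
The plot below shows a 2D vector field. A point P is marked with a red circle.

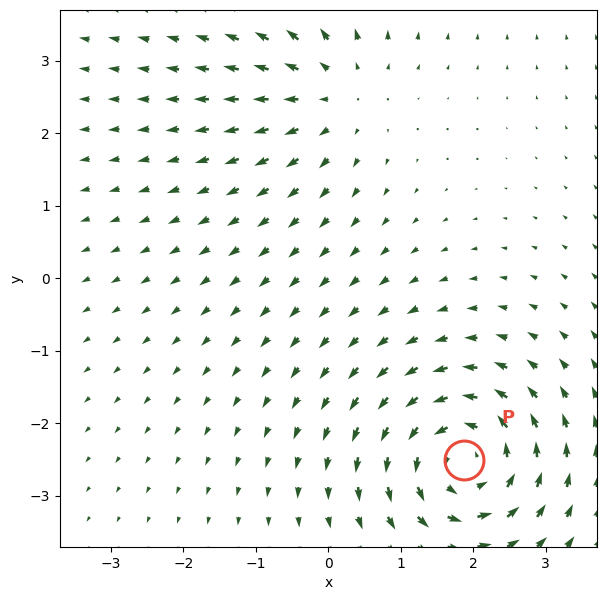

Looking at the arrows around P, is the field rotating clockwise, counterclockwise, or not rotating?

Near P at (1.9, -2.5) the arrows circulate counterclockwise. The curl (z-component) there is about +5; positive curl means counterclockwise rotation.

counterclockwise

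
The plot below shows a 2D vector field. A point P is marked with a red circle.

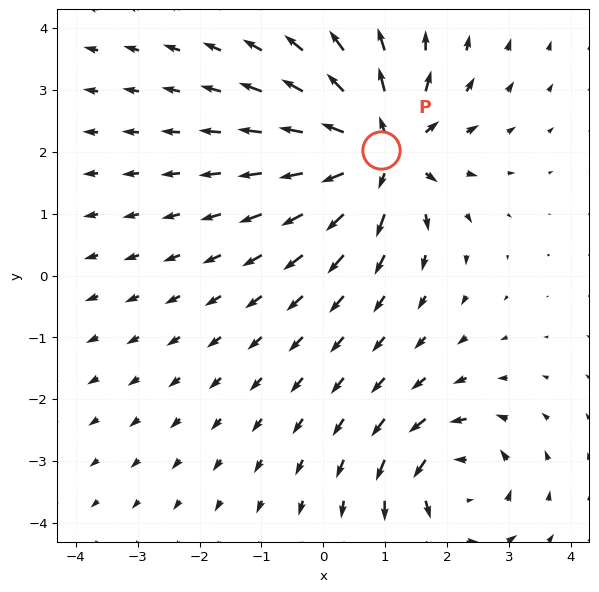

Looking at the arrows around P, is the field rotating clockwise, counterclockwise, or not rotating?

Near P at (0.9, 2.0) the arrows show no circulation. The curl there is ≈0.

not rotating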